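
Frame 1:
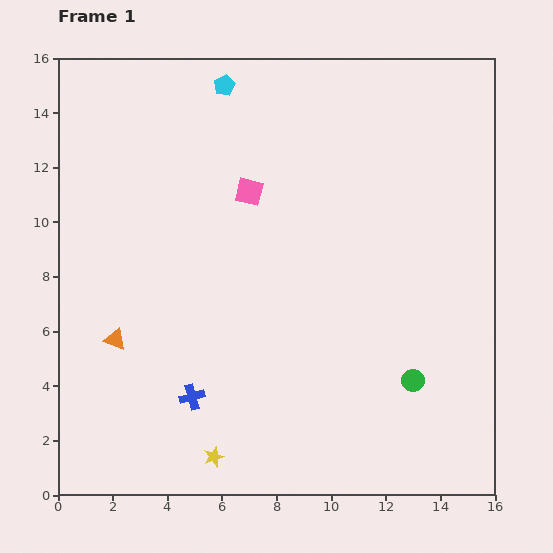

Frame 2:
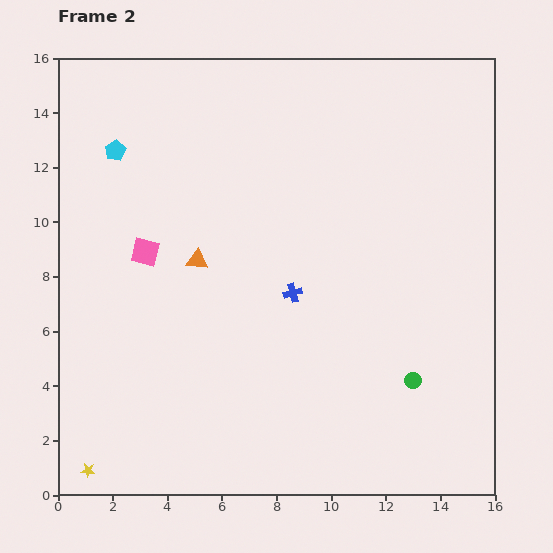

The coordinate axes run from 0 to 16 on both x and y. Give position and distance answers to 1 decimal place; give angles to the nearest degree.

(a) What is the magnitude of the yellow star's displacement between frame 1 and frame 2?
4.6

The yellow star moved from (5.7, 1.4) to (1.1, 0.9), a distance of √(4.6² + 0.5²) ≈ 4.6.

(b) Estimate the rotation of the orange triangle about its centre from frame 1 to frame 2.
17° counter-clockwise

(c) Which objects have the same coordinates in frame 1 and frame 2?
the green circle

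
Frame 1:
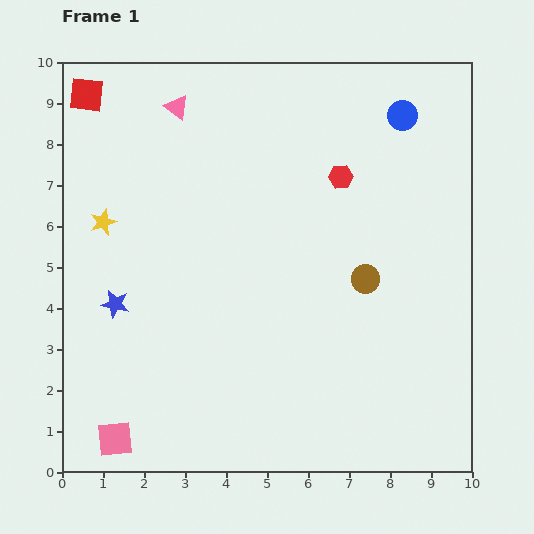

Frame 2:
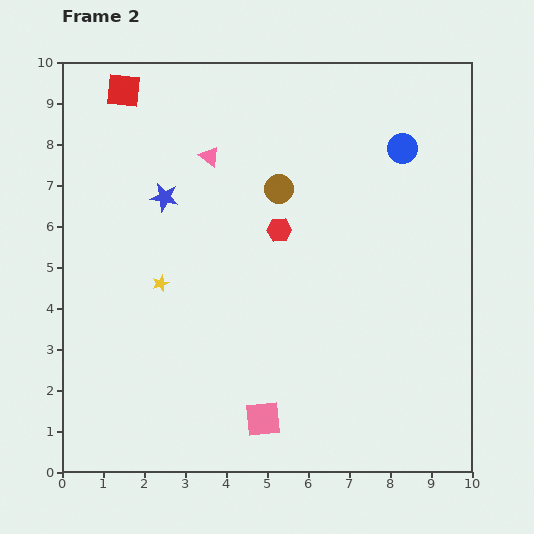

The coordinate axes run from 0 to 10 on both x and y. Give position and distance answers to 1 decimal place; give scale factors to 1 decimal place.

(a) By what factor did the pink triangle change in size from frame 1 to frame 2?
0.8×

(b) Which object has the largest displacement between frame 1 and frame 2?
the pink square

(moved 3.6; next 3.0)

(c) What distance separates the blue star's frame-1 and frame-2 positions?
2.9

The blue star moved from (1.3, 4.1) to (2.5, 6.7), a distance of √(1.2² + 2.6²) ≈ 2.9.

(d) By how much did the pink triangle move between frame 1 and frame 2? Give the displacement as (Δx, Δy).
(0.8, -1.2)

The pink triangle was at (2.8, 8.9) in frame 1 and (3.6, 7.7) in frame 2.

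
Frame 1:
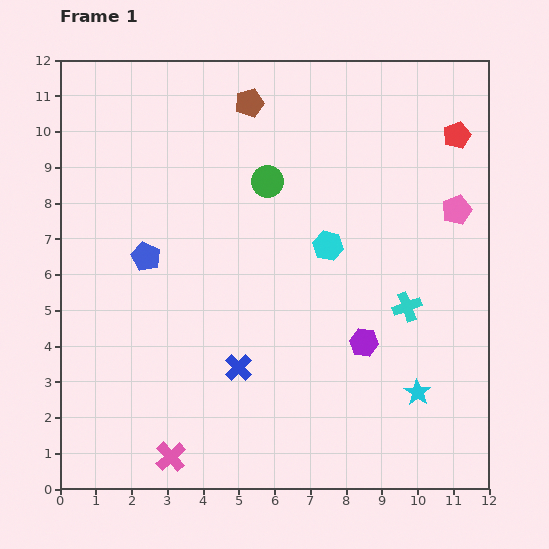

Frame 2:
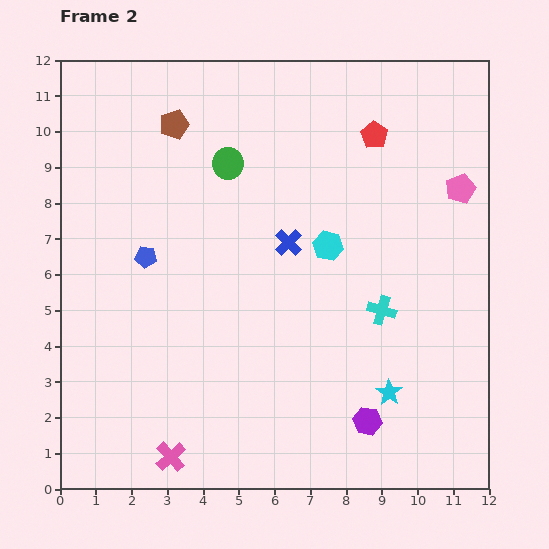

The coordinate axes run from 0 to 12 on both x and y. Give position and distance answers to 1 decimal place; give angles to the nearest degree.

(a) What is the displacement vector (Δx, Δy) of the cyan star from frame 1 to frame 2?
(-0.8, 0.0)

The cyan star was at (10.0, 2.7) in frame 1 and (9.2, 2.7) in frame 2.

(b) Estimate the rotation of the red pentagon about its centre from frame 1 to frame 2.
18° counter-clockwise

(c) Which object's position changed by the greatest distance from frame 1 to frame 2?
the blue cross

(moved 3.8; next 2.3)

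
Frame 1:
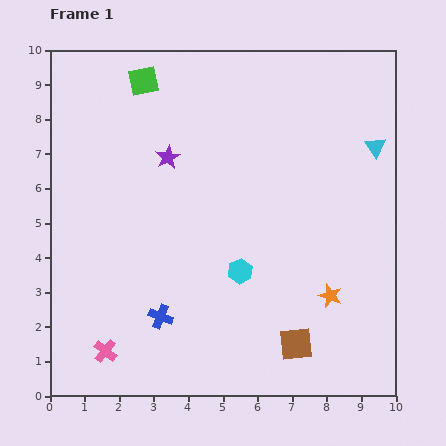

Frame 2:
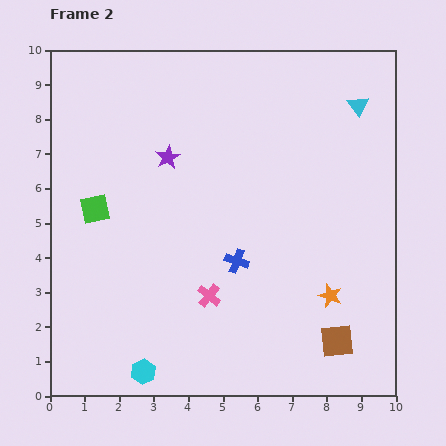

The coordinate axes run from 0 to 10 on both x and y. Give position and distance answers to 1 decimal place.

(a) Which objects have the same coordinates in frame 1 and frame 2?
the orange star, the purple star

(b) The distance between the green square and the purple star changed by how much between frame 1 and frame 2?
+0.3

Distance in frame 1: 2.3. Distance in frame 2: 2.6.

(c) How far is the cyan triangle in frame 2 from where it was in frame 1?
1.3

The cyan triangle moved from (9.4, 7.2) to (8.9, 8.4), a distance of √(0.5² + 1.2²) ≈ 1.3.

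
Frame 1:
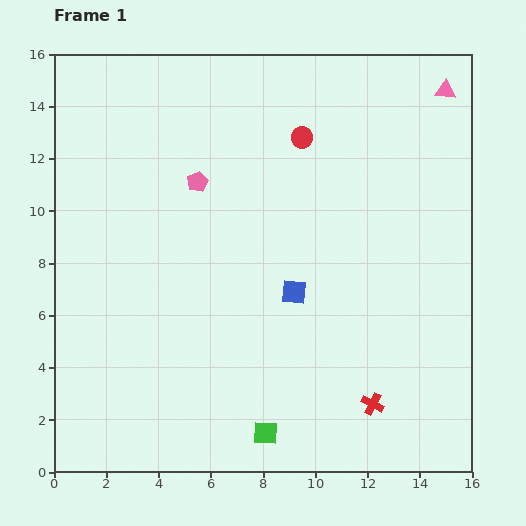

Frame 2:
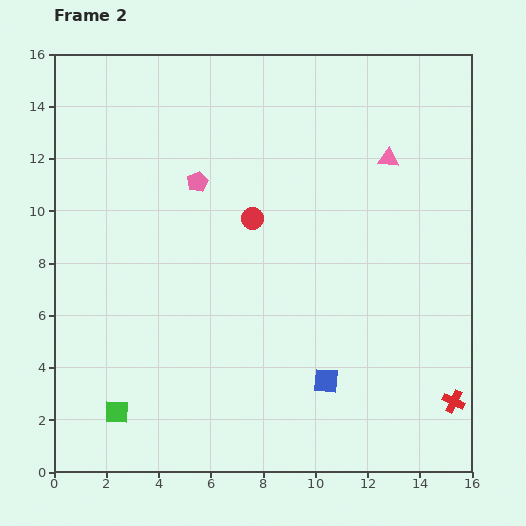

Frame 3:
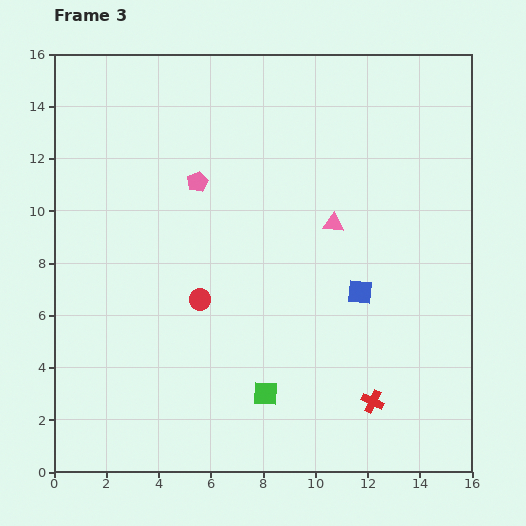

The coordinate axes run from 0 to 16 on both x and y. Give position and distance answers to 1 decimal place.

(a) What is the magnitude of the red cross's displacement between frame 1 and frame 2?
3.1

The red cross moved from (12.2, 2.6) to (15.3, 2.7), a distance of √(3.1² + 0.1²) ≈ 3.1.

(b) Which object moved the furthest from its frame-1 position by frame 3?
the red circle

(moved 7.3; next 6.7)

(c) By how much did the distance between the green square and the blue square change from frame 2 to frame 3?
-2.8

Distance in frame 2: 8.1. Distance in frame 3: 5.3.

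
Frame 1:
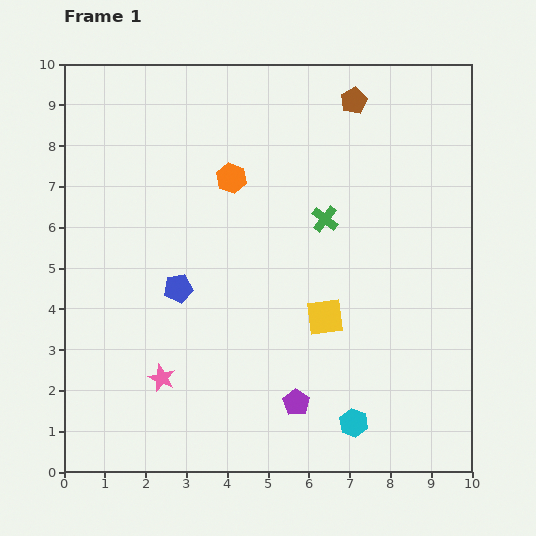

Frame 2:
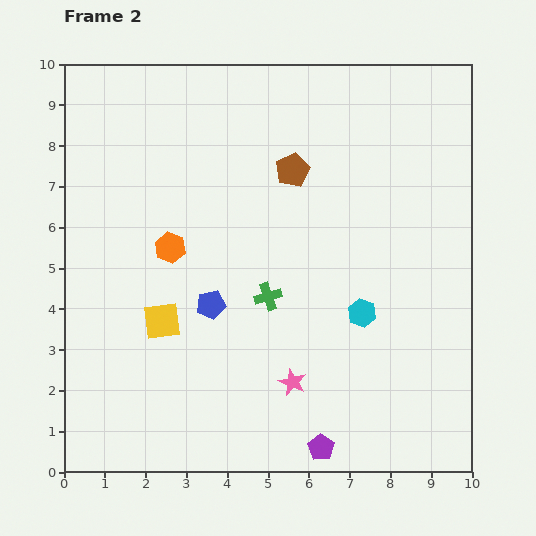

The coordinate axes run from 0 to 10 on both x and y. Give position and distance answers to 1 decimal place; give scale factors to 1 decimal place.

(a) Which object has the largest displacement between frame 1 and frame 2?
the yellow square

(moved 4.0; next 3.2)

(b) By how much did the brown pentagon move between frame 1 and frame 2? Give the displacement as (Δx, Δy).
(-1.5, -1.7)

The brown pentagon was at (7.1, 9.1) in frame 1 and (5.6, 7.4) in frame 2.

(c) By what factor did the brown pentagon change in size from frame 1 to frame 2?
1.3×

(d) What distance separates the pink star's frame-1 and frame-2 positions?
3.2

The pink star moved from (2.4, 2.3) to (5.6, 2.2), a distance of √(3.2² + 0.1²) ≈ 3.2.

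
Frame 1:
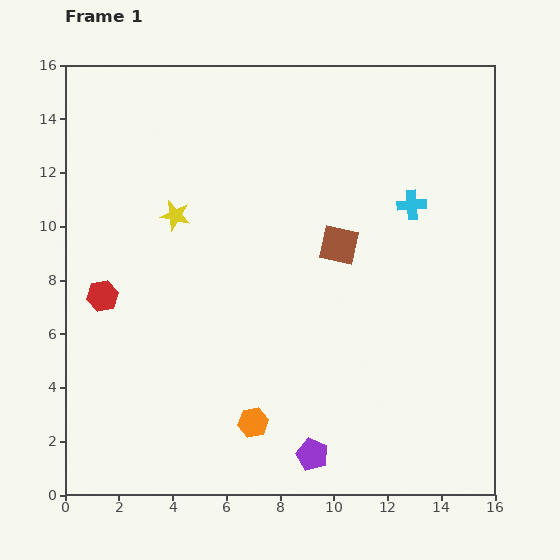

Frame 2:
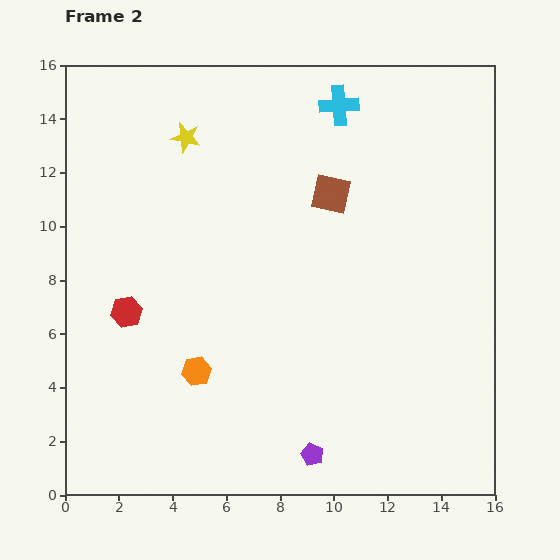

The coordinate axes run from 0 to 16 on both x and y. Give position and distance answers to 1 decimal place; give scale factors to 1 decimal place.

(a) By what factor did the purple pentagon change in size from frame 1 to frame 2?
0.7×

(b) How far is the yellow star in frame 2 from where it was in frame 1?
2.9

The yellow star moved from (4.1, 10.4) to (4.5, 13.3), a distance of √(0.4² + 2.9²) ≈ 2.9.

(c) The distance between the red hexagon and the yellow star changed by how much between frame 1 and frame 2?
+2.9

Distance in frame 1: 4.0. Distance in frame 2: 6.9.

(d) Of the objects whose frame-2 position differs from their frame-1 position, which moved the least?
the red hexagon

(moved 1.1)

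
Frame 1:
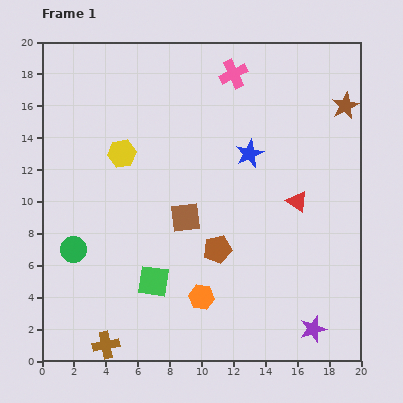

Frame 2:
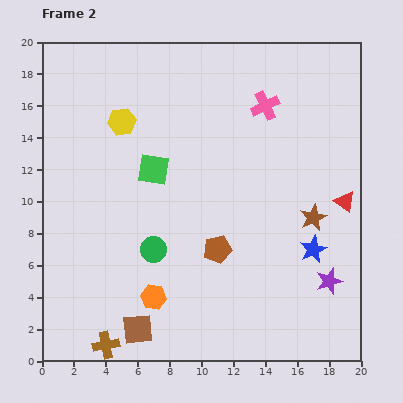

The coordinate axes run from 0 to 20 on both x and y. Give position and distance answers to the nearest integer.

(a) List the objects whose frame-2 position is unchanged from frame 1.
the brown pentagon, the brown cross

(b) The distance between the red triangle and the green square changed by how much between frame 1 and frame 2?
+2

Distance in frame 1: 10. Distance in frame 2: 12.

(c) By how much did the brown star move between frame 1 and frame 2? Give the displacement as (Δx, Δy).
(-2, -7)

The brown star was at (19, 16) in frame 1 and (17, 9) in frame 2.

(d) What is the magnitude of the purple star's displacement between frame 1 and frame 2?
3

The purple star moved from (17, 2) to (18, 5), a distance of √(1² + 3²) ≈ 3.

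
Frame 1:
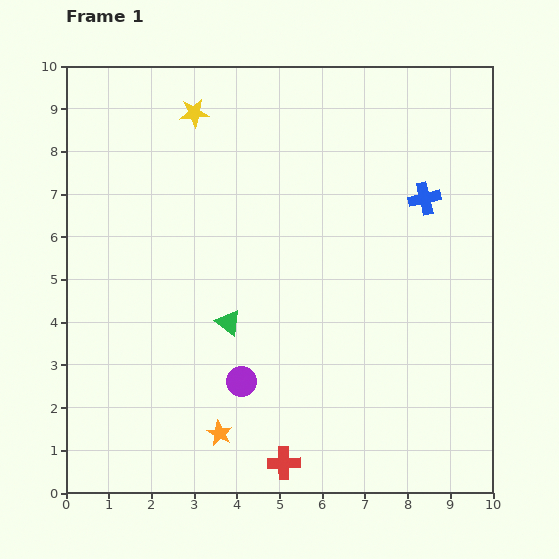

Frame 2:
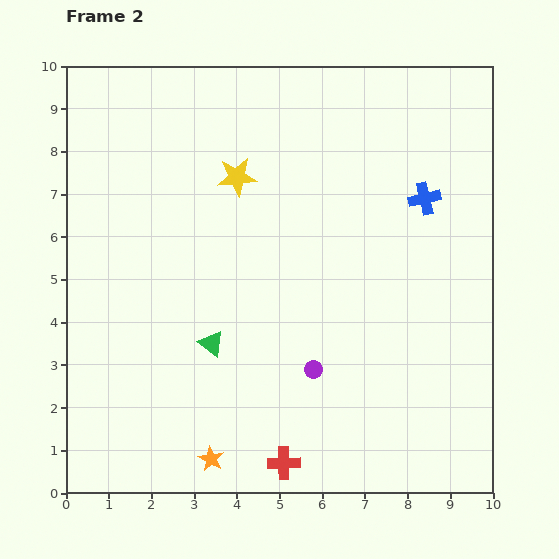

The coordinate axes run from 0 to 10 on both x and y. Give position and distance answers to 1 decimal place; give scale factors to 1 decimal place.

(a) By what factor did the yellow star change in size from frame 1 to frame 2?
1.3×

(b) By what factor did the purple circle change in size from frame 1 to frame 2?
0.6×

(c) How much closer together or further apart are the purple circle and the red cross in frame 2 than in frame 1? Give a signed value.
+0.2

Distance in frame 1: 2.1. Distance in frame 2: 2.3.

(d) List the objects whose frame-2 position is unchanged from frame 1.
the red cross, the blue cross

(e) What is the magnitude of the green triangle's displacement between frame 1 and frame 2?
0.6

The green triangle moved from (3.8, 4.0) to (3.4, 3.5), a distance of √(0.4² + 0.5²) ≈ 0.6.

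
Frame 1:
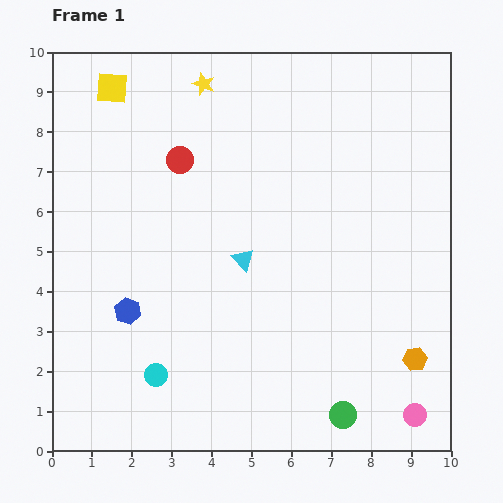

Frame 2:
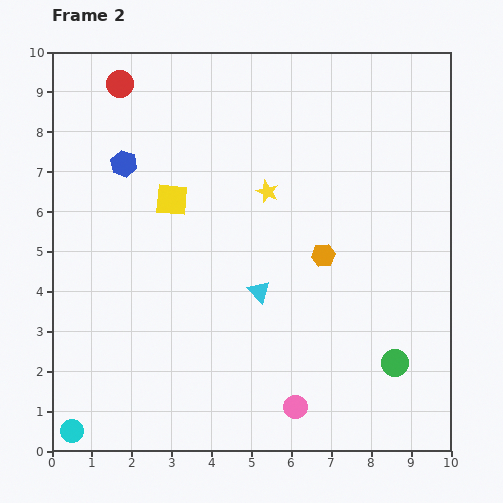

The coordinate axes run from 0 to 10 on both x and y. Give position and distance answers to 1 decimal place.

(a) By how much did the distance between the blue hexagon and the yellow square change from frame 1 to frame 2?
-4.1

Distance in frame 1: 5.6. Distance in frame 2: 1.5.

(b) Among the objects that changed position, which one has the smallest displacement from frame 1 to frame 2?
the cyan triangle

(moved 0.9)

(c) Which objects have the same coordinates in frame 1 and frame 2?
none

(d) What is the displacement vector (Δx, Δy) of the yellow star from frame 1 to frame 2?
(1.6, -2.7)

The yellow star was at (3.8, 9.2) in frame 1 and (5.4, 6.5) in frame 2.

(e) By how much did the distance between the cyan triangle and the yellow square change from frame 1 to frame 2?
-2.2

Distance in frame 1: 5.4. Distance in frame 2: 3.2.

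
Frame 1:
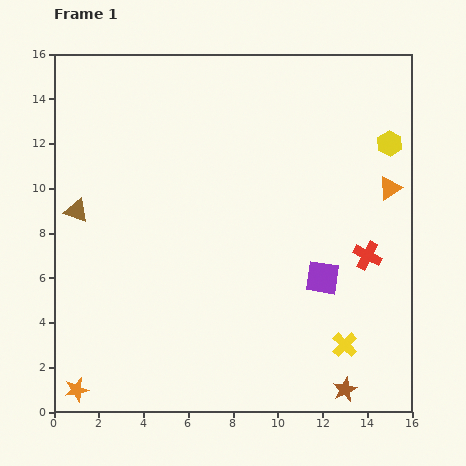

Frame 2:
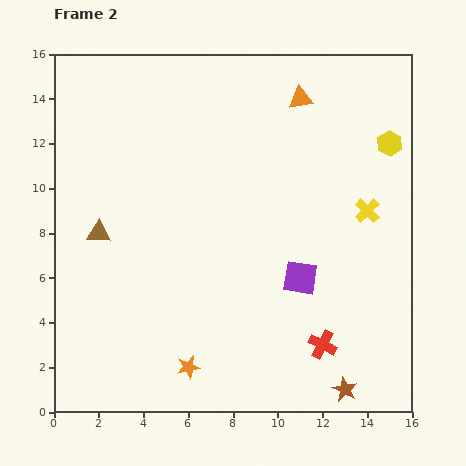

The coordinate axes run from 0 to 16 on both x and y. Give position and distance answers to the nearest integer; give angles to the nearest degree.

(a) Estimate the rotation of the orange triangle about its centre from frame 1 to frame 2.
23° clockwise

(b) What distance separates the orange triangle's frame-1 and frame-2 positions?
6

The orange triangle moved from (15, 10) to (11, 14), a distance of √(4² + 4²) ≈ 6.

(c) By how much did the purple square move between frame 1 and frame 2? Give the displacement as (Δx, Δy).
(-1, 0)

The purple square was at (12, 6) in frame 1 and (11, 6) in frame 2.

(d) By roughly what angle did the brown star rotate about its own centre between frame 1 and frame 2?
18° counter-clockwise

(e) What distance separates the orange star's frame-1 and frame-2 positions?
5

The orange star moved from (1, 1) to (6, 2), a distance of √(5² + 1²) ≈ 5.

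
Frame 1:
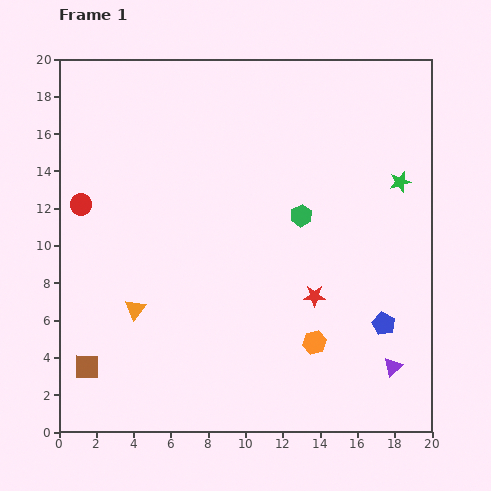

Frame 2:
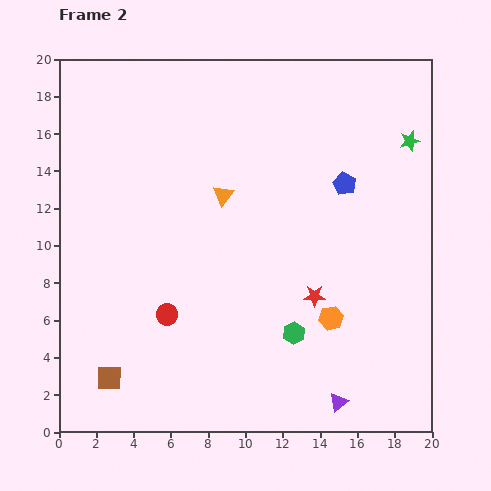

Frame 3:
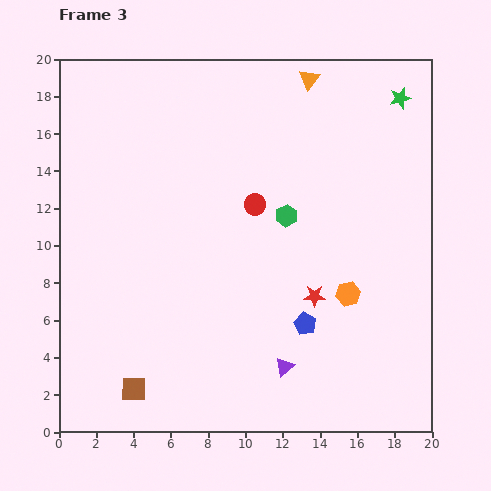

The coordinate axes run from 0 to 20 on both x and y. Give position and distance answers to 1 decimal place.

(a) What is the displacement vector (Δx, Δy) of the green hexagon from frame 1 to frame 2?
(-0.4, -6.3)

The green hexagon was at (13.0, 11.6) in frame 1 and (12.6, 5.3) in frame 2.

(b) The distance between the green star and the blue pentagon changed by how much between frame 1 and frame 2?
-3.5

Distance in frame 1: 7.7. Distance in frame 2: 4.2.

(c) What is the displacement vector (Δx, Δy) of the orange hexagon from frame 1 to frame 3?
(1.8, 2.6)

The orange hexagon was at (13.7, 4.8) in frame 1 and (15.5, 7.4) in frame 3.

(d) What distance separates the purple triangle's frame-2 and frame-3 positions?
3.5

The purple triangle moved from (15.0, 1.6) to (12.1, 3.5), a distance of √(2.9² + 1.9²) ≈ 3.5.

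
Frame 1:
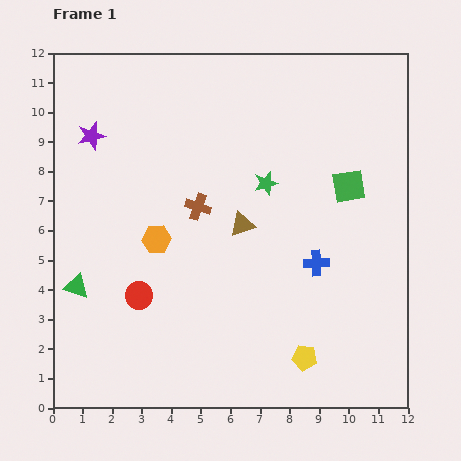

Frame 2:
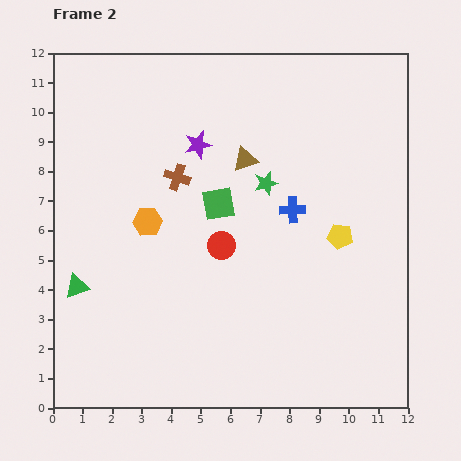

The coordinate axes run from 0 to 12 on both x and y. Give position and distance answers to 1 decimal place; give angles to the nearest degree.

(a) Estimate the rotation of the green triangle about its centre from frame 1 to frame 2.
36° counter-clockwise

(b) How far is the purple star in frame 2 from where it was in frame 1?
3.6

The purple star moved from (1.3, 9.2) to (4.9, 8.9), a distance of √(3.6² + 0.3²) ≈ 3.6.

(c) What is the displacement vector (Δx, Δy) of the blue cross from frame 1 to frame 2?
(-0.8, 1.8)

The blue cross was at (8.9, 4.9) in frame 1 and (8.1, 6.7) in frame 2.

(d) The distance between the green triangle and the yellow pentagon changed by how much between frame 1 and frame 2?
+1.0

Distance in frame 1: 8.1. Distance in frame 2: 9.1.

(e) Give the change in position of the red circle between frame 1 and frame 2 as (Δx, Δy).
(2.8, 1.7)

The red circle was at (2.9, 3.8) in frame 1 and (5.7, 5.5) in frame 2.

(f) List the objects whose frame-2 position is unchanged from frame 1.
the green triangle, the green star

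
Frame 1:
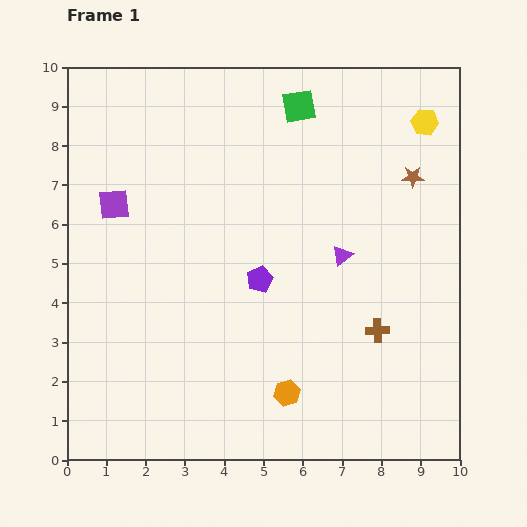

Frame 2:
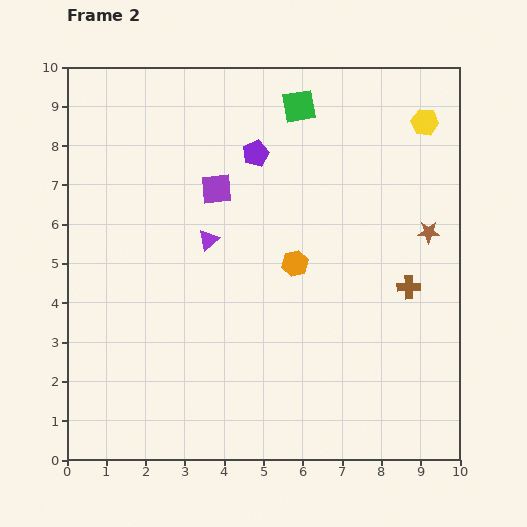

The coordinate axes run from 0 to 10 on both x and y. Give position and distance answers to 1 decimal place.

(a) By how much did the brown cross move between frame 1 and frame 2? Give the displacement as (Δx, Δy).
(0.8, 1.1)

The brown cross was at (7.9, 3.3) in frame 1 and (8.7, 4.4) in frame 2.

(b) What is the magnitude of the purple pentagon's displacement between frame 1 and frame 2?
3.2

The purple pentagon moved from (4.9, 4.6) to (4.8, 7.8), a distance of √(0.1² + 3.2²) ≈ 3.2.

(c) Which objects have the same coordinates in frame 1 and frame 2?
the green square, the yellow hexagon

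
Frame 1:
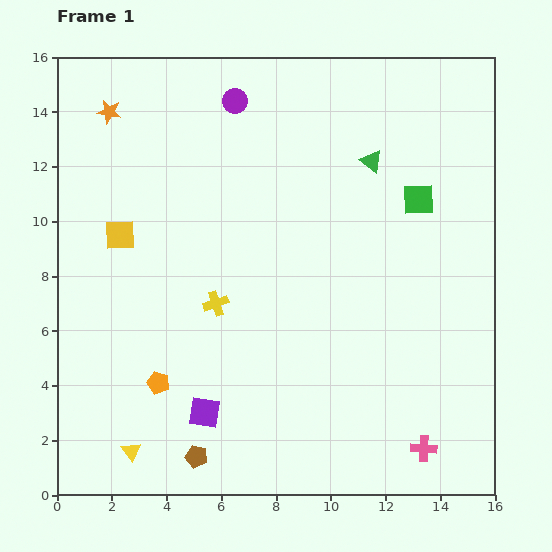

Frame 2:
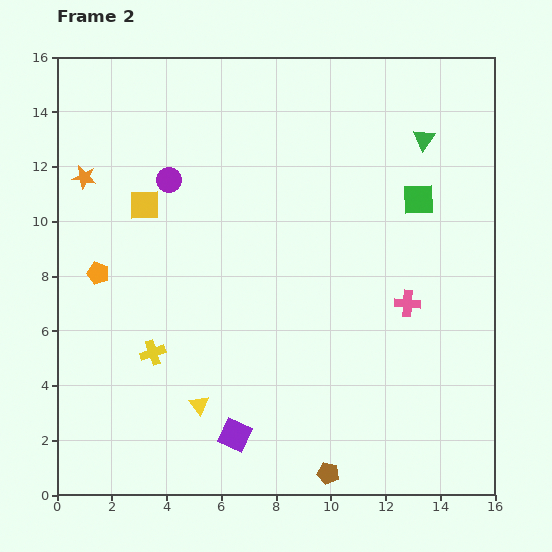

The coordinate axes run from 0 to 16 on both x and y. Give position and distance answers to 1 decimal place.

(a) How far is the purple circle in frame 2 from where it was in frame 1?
3.8

The purple circle moved from (6.5, 14.4) to (4.1, 11.5), a distance of √(2.4² + 2.9²) ≈ 3.8.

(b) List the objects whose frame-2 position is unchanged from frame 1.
the green square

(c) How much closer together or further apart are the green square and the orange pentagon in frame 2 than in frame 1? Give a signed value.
+0.4

Distance in frame 1: 11.6. Distance in frame 2: 12.0.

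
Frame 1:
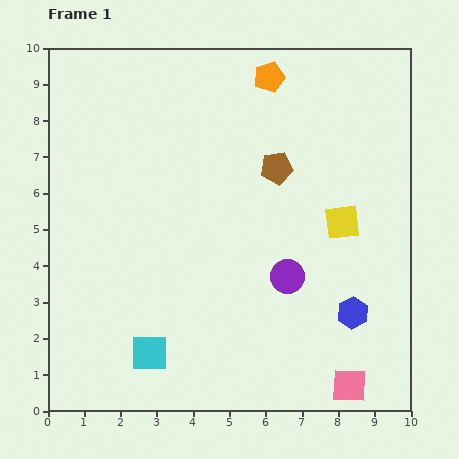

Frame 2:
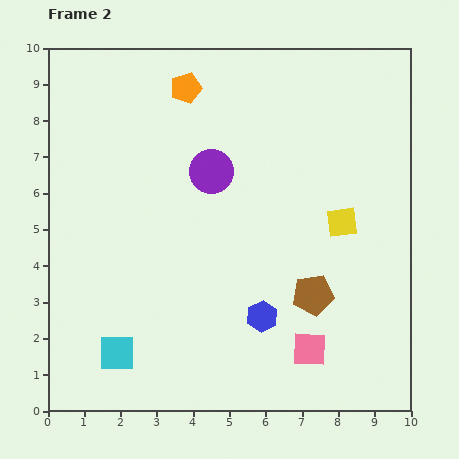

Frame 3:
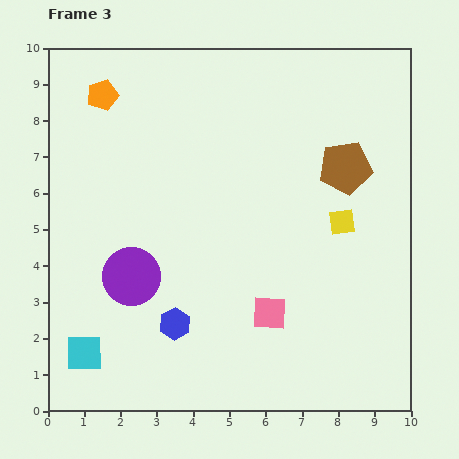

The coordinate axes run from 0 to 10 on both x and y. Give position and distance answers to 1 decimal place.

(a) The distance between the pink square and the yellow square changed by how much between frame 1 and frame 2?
-0.9

Distance in frame 1: 4.5. Distance in frame 2: 3.6.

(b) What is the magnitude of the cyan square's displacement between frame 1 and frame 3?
1.8

The cyan square moved from (2.8, 1.6) to (1.0, 1.6), a distance of √(1.8² + 0.0²) ≈ 1.8.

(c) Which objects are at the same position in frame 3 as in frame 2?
the yellow square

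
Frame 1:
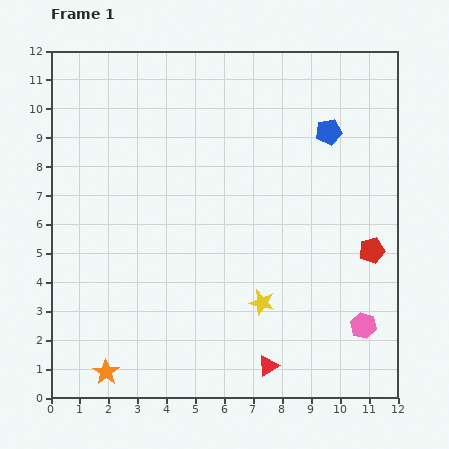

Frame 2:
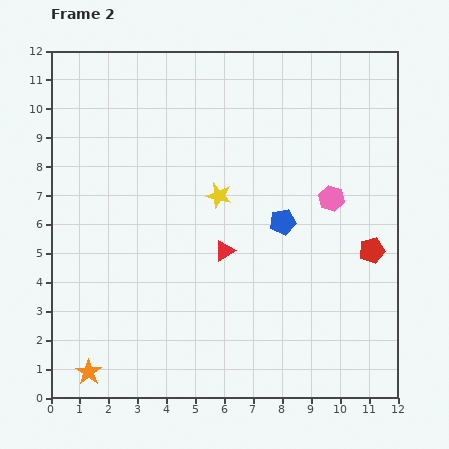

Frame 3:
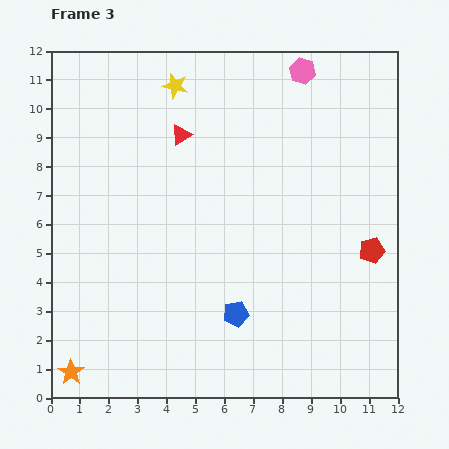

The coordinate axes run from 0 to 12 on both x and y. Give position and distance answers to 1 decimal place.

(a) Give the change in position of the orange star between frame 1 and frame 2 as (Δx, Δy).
(-0.6, 0.0)

The orange star was at (1.9, 0.9) in frame 1 and (1.3, 0.9) in frame 2.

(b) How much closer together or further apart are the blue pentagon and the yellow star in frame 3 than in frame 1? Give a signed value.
+1.9

Distance in frame 1: 6.3. Distance in frame 3: 8.2.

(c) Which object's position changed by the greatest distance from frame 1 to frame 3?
the pink hexagon

(moved 9.0; next 8.5)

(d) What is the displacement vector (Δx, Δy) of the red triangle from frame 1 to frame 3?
(-3.0, 8.0)

The red triangle was at (7.5, 1.1) in frame 1 and (4.5, 9.1) in frame 3.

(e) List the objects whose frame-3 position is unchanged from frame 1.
the red pentagon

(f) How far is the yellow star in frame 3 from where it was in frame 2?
4.1

The yellow star moved from (5.8, 7.0) to (4.3, 10.8), a distance of √(1.5² + 3.8²) ≈ 4.1.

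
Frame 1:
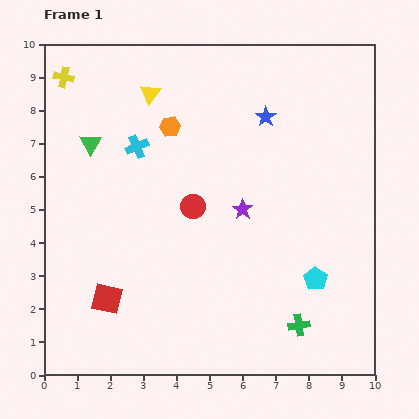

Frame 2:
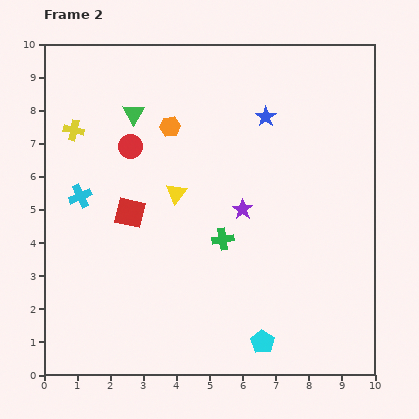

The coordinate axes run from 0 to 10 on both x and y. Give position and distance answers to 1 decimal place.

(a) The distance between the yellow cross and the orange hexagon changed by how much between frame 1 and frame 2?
-0.6

Distance in frame 1: 3.5. Distance in frame 2: 2.9.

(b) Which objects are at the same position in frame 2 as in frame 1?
the purple star, the orange hexagon, the blue star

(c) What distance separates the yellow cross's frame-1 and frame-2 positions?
1.6

The yellow cross moved from (0.6, 9.0) to (0.9, 7.4), a distance of √(0.3² + 1.6²) ≈ 1.6.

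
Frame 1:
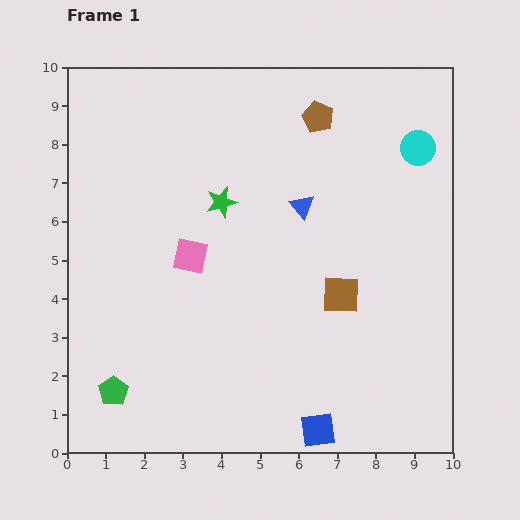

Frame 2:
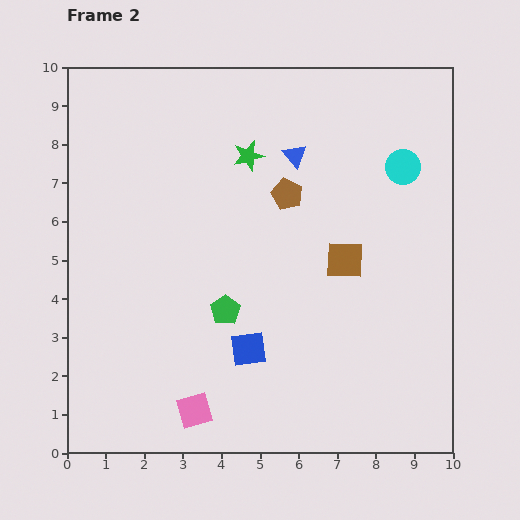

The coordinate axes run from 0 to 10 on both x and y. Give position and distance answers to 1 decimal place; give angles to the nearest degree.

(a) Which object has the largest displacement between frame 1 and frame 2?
the pink square

(moved 4.0; next 3.6)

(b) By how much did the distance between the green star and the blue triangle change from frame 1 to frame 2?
-0.9

Distance in frame 1: 2.1. Distance in frame 2: 1.2.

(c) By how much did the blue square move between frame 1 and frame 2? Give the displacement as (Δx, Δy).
(-1.8, 2.1)

The blue square was at (6.5, 0.6) in frame 1 and (4.7, 2.7) in frame 2.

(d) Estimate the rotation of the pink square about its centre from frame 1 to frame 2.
27° counter-clockwise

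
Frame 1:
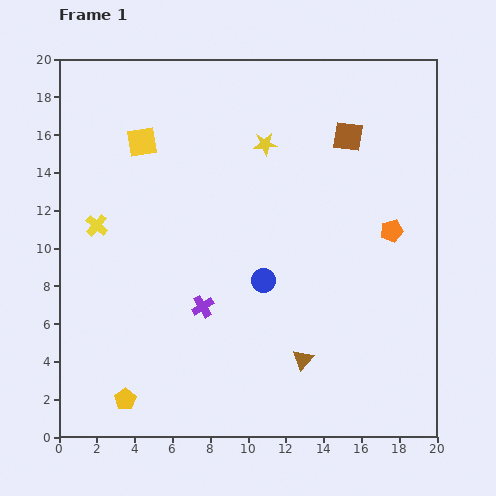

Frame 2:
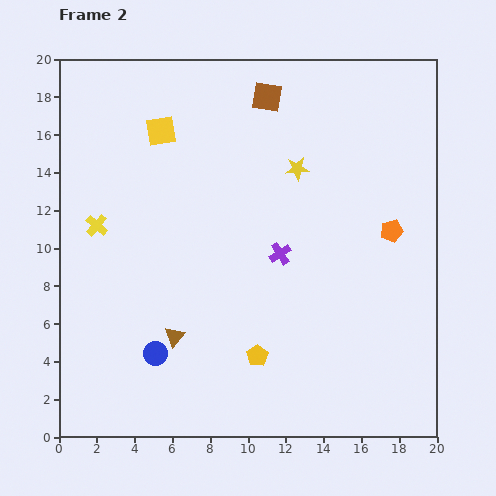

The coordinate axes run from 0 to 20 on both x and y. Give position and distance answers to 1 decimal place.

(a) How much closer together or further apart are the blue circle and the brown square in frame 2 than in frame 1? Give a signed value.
+6.0

Distance in frame 1: 8.8. Distance in frame 2: 14.8.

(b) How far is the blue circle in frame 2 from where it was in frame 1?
6.9

The blue circle moved from (10.8, 8.3) to (5.1, 4.4), a distance of √(5.7² + 3.9²) ≈ 6.9.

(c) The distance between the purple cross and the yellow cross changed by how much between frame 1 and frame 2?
+2.7

Distance in frame 1: 7.1. Distance in frame 2: 9.8.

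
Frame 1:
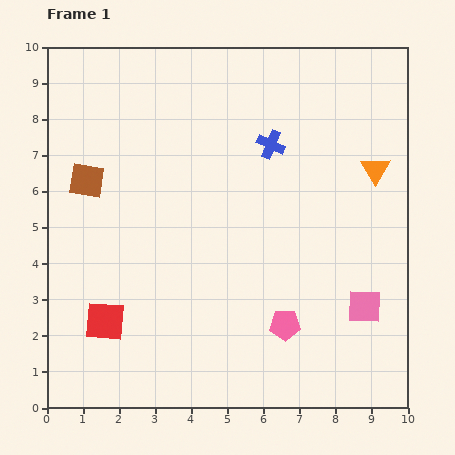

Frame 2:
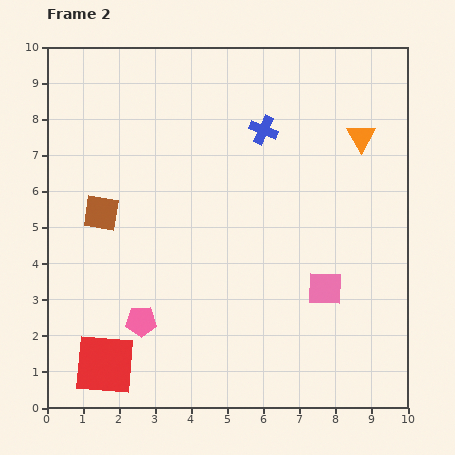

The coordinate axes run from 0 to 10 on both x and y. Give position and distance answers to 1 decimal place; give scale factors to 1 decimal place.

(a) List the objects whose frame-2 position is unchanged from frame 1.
none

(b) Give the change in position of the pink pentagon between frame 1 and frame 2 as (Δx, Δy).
(-4.0, 0.1)

The pink pentagon was at (6.6, 2.3) in frame 1 and (2.6, 2.4) in frame 2.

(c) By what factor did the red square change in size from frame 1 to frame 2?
1.5×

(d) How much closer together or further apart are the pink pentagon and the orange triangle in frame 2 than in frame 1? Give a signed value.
+3.0

Distance in frame 1: 5.0. Distance in frame 2: 8.0.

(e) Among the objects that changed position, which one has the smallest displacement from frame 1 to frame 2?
the blue cross

(moved 0.4)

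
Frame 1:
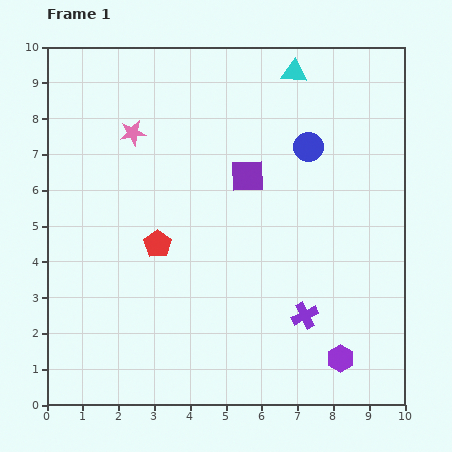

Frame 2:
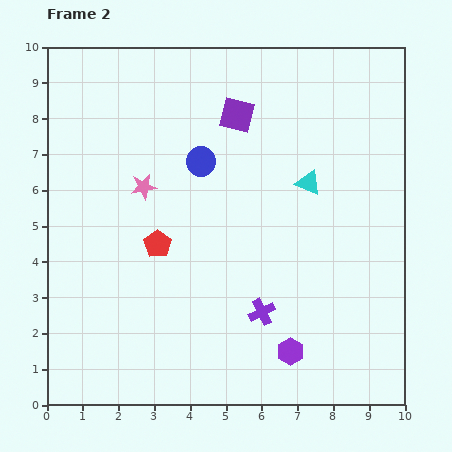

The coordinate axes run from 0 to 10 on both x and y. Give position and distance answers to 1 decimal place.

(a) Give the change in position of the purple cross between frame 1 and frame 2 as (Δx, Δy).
(-1.2, 0.1)

The purple cross was at (7.2, 2.5) in frame 1 and (6.0, 2.6) in frame 2.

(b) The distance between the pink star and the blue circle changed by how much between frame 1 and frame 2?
-3.2

Distance in frame 1: 4.9. Distance in frame 2: 1.7.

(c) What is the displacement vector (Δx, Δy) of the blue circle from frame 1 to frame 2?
(-3.0, -0.4)

The blue circle was at (7.3, 7.2) in frame 1 and (4.3, 6.8) in frame 2.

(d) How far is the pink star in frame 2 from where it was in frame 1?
1.5

The pink star moved from (2.4, 7.6) to (2.7, 6.1), a distance of √(0.3² + 1.5²) ≈ 1.5.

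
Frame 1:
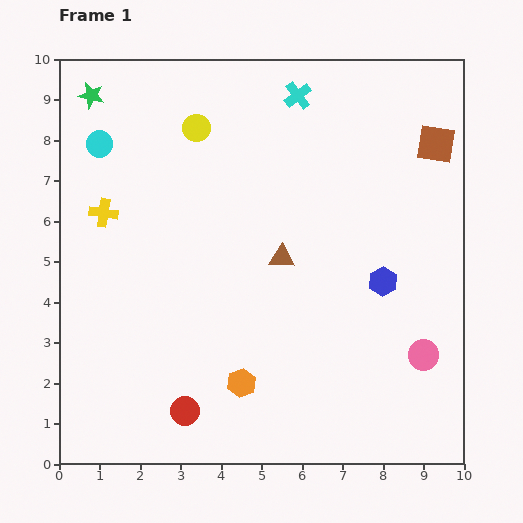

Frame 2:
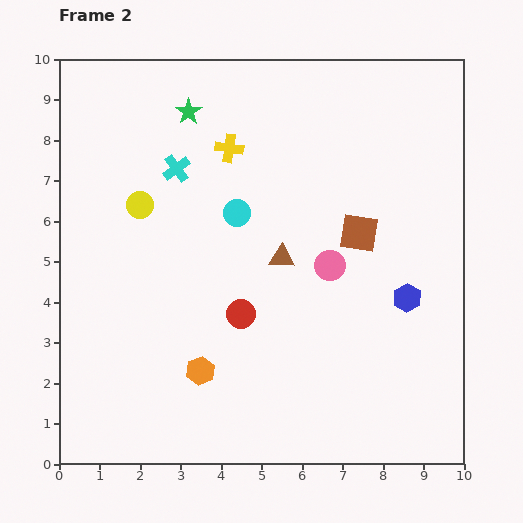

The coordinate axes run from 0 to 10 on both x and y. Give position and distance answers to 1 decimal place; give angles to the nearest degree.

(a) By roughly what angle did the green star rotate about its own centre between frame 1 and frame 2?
24° clockwise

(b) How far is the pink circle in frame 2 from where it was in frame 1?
3.2

The pink circle moved from (9.0, 2.7) to (6.7, 4.9), a distance of √(2.3² + 2.2²) ≈ 3.2.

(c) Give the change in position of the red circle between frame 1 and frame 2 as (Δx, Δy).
(1.4, 2.4)

The red circle was at (3.1, 1.3) in frame 1 and (4.5, 3.7) in frame 2.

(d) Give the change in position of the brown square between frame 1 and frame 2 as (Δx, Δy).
(-1.9, -2.2)

The brown square was at (9.3, 7.9) in frame 1 and (7.4, 5.7) in frame 2.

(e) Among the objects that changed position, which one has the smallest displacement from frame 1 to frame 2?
the blue hexagon

(moved 0.7)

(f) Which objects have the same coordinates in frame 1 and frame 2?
the brown triangle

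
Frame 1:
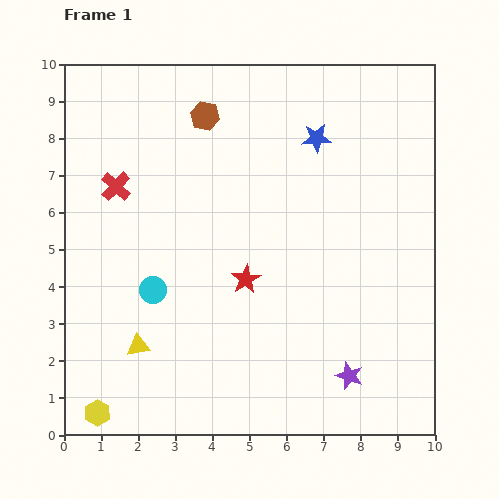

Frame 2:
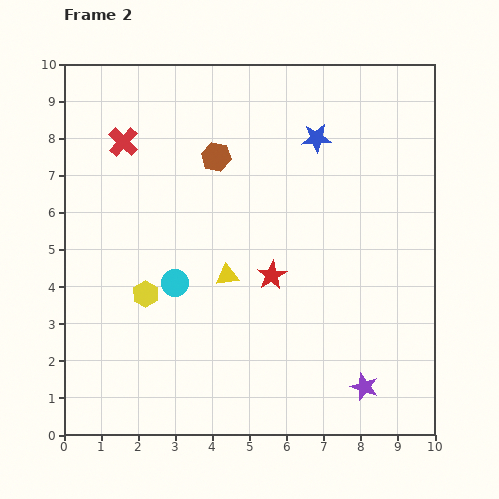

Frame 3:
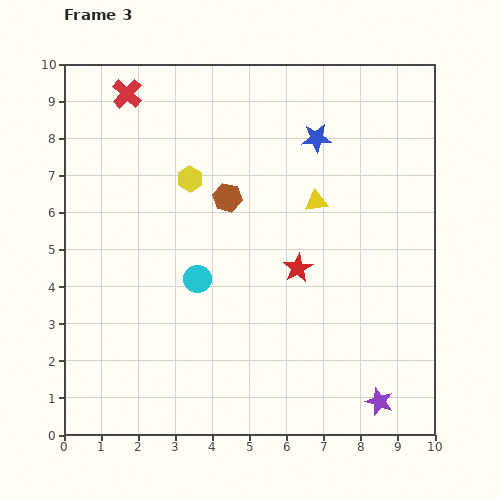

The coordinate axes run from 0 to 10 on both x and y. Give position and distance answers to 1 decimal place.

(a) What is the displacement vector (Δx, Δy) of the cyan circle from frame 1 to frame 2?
(0.6, 0.2)

The cyan circle was at (2.4, 3.9) in frame 1 and (3.0, 4.1) in frame 2.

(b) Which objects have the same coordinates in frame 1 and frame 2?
the blue star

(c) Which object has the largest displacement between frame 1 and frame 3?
the yellow hexagon

(moved 6.8; next 6.2)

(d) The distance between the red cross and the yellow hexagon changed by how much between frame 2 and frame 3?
-1.2

Distance in frame 2: 4.1. Distance in frame 3: 2.9.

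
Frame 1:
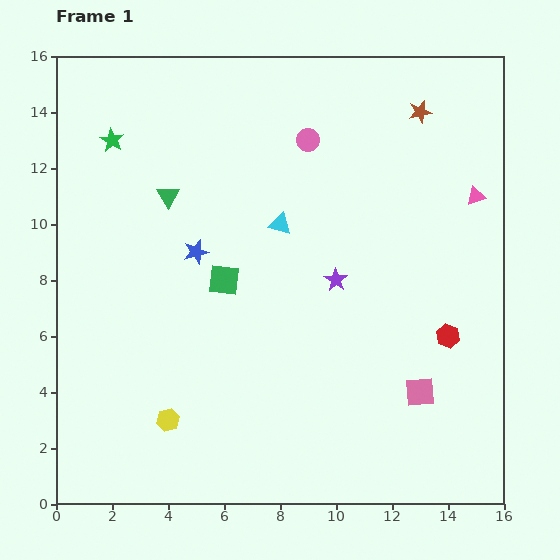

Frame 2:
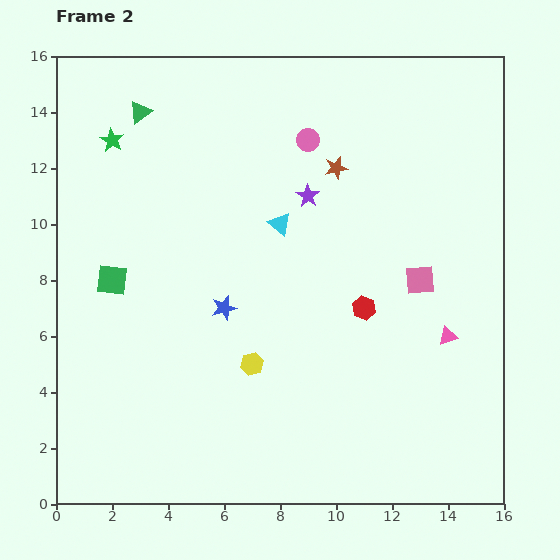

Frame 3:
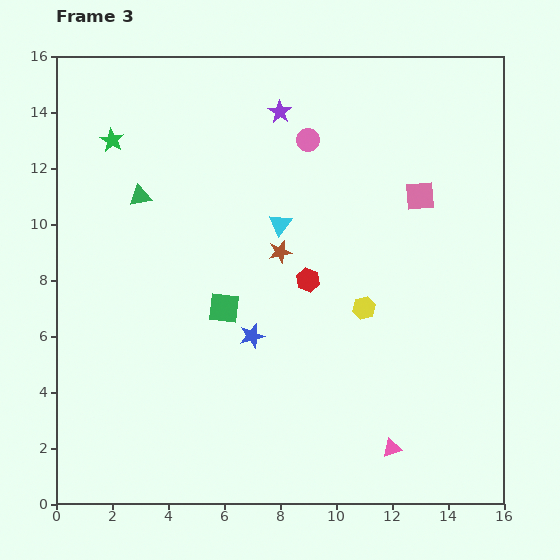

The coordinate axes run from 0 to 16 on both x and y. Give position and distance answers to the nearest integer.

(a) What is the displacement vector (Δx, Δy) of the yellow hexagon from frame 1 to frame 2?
(3, 2)

The yellow hexagon was at (4, 3) in frame 1 and (7, 5) in frame 2.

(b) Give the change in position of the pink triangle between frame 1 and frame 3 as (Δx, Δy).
(-3, -9)

The pink triangle was at (15, 11) in frame 1 and (12, 2) in frame 3.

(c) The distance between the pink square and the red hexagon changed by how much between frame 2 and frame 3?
+3

Distance in frame 2: 2. Distance in frame 3: 5.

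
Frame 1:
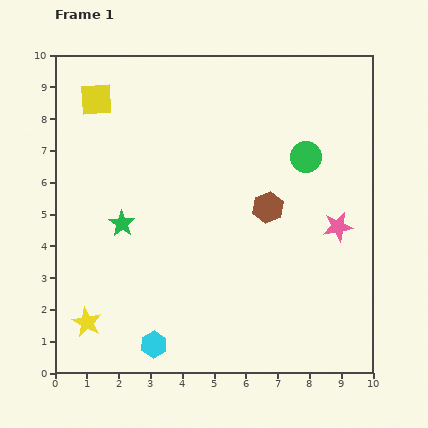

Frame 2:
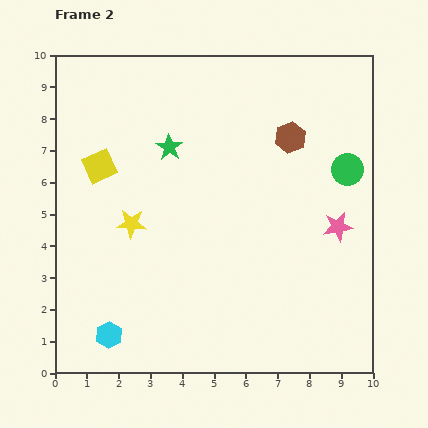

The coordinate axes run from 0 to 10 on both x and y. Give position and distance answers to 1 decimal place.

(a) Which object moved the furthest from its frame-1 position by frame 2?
the yellow star

(moved 3.4; next 2.8)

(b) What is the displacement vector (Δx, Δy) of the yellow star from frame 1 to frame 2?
(1.4, 3.1)

The yellow star was at (1.0, 1.6) in frame 1 and (2.4, 4.7) in frame 2.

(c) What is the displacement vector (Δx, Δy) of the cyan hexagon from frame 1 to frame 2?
(-1.4, 0.3)

The cyan hexagon was at (3.1, 0.9) in frame 1 and (1.7, 1.2) in frame 2.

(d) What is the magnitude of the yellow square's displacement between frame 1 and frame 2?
2.1

The yellow square moved from (1.3, 8.6) to (1.4, 6.5), a distance of √(0.1² + 2.1²) ≈ 2.1.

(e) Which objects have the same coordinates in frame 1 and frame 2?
the pink star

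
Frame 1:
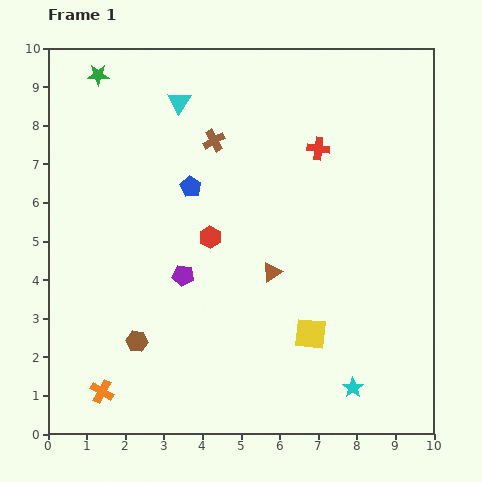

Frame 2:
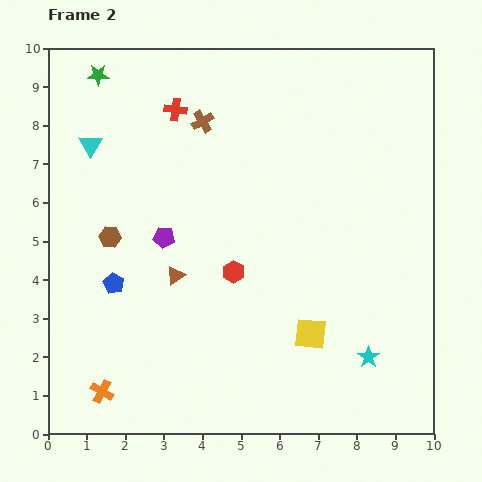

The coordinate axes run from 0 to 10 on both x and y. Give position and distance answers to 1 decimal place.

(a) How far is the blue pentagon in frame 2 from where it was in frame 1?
3.2

The blue pentagon moved from (3.7, 6.4) to (1.7, 3.9), a distance of √(2.0² + 2.5²) ≈ 3.2.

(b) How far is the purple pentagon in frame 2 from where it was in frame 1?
1.1

The purple pentagon moved from (3.5, 4.1) to (3.0, 5.1), a distance of √(0.5² + 1.0²) ≈ 1.1.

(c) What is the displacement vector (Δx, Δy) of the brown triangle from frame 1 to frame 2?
(-2.5, -0.1)

The brown triangle was at (5.8, 4.2) in frame 1 and (3.3, 4.1) in frame 2.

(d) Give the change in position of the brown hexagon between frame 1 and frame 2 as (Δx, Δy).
(-0.7, 2.7)

The brown hexagon was at (2.3, 2.4) in frame 1 and (1.6, 5.1) in frame 2.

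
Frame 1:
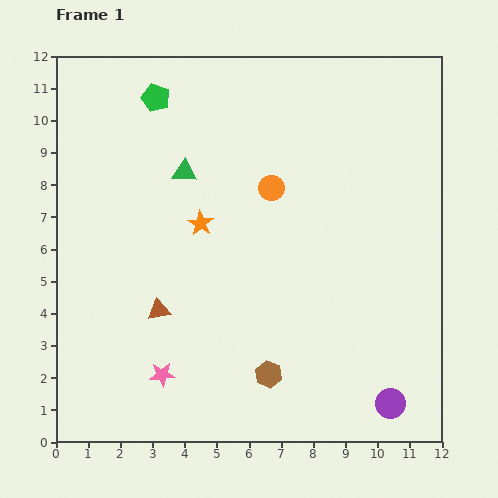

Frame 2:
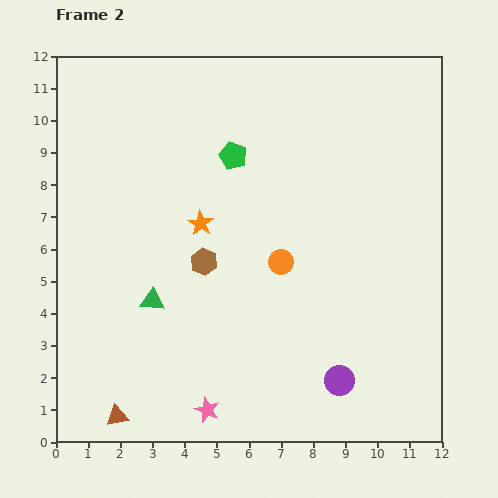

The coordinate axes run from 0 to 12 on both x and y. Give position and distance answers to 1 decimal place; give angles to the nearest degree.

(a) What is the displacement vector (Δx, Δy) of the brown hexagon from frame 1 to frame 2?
(-2.0, 3.5)

The brown hexagon was at (6.6, 2.1) in frame 1 and (4.6, 5.6) in frame 2.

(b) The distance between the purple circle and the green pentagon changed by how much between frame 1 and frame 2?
-4.3

Distance in frame 1: 12.0. Distance in frame 2: 7.7.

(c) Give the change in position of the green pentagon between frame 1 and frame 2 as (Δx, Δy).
(2.4, -1.8)

The green pentagon was at (3.1, 10.7) in frame 1 and (5.5, 8.9) in frame 2.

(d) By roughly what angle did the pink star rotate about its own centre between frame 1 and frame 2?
27° clockwise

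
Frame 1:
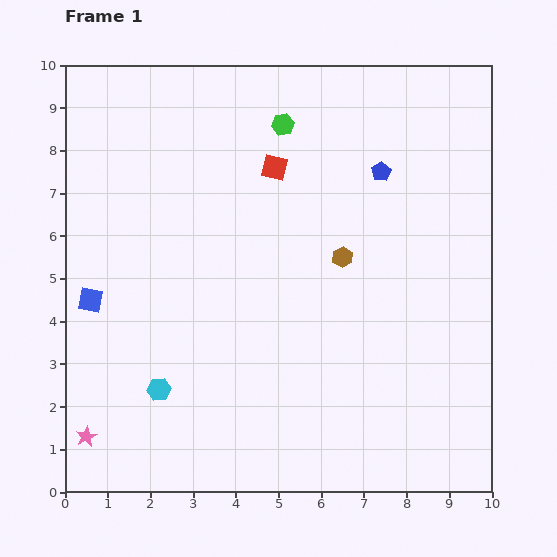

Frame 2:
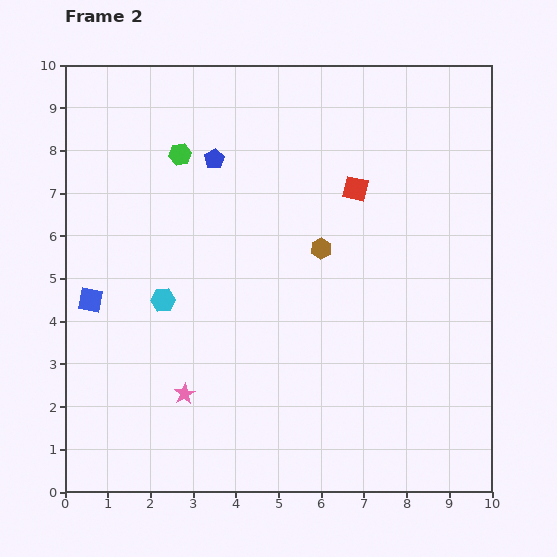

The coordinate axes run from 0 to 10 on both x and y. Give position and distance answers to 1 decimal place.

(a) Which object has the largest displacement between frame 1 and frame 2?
the blue pentagon

(moved 3.9; next 2.5)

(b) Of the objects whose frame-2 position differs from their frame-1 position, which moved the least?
the brown hexagon

(moved 0.5)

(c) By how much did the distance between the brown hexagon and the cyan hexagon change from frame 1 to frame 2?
-1.4

Distance in frame 1: 5.3. Distance in frame 2: 3.9.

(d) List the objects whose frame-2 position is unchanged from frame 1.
the blue square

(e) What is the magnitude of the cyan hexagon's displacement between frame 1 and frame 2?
2.1

The cyan hexagon moved from (2.2, 2.4) to (2.3, 4.5), a distance of √(0.1² + 2.1²) ≈ 2.1.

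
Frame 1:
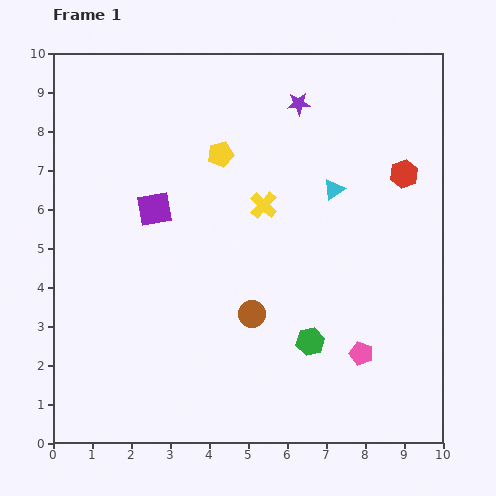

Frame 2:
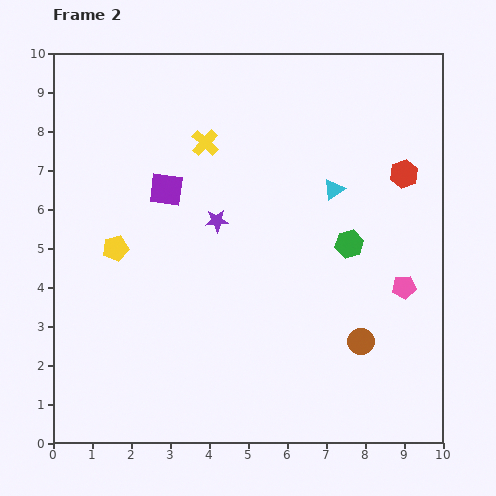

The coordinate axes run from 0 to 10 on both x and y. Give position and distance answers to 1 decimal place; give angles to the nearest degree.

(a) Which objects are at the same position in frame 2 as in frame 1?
the cyan triangle, the red hexagon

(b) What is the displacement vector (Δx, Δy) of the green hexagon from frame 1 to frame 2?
(1.0, 2.5)

The green hexagon was at (6.6, 2.6) in frame 1 and (7.6, 5.1) in frame 2.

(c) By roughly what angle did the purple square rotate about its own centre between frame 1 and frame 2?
17° clockwise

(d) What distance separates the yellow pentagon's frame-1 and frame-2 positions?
3.6

The yellow pentagon moved from (4.3, 7.4) to (1.6, 5.0), a distance of √(2.7² + 2.4²) ≈ 3.6.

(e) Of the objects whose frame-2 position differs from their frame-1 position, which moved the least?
the purple square

(moved 0.6)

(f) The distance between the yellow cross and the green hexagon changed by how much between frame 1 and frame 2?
+0.8

Distance in frame 1: 3.7. Distance in frame 2: 4.5.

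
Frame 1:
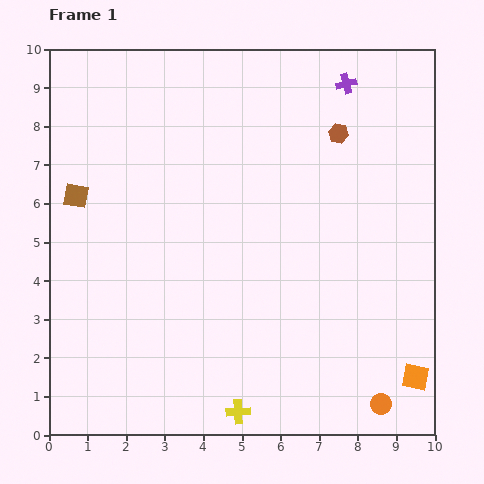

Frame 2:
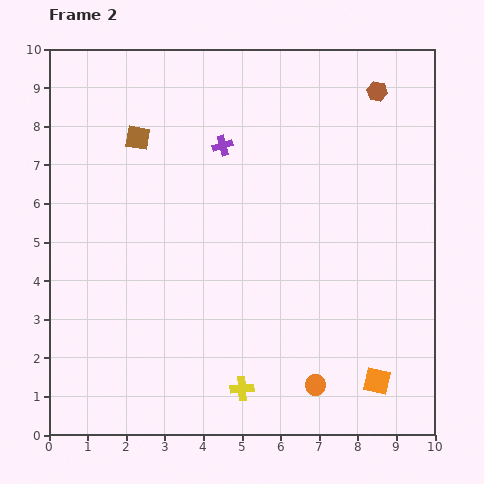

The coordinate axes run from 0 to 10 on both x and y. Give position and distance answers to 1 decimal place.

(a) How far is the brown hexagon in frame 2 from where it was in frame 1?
1.5

The brown hexagon moved from (7.5, 7.8) to (8.5, 8.9), a distance of √(1.0² + 1.1²) ≈ 1.5.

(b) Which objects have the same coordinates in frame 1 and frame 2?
none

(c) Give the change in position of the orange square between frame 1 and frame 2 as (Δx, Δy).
(-1.0, -0.1)

The orange square was at (9.5, 1.5) in frame 1 and (8.5, 1.4) in frame 2.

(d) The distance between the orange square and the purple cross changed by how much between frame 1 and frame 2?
-0.5

Distance in frame 1: 7.8. Distance in frame 2: 7.3.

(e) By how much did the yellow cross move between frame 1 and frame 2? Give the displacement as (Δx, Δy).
(0.1, 0.6)

The yellow cross was at (4.9, 0.6) in frame 1 and (5.0, 1.2) in frame 2.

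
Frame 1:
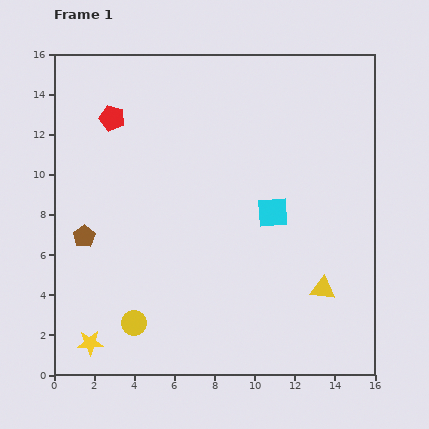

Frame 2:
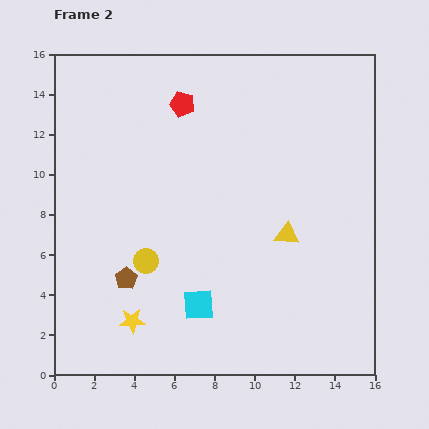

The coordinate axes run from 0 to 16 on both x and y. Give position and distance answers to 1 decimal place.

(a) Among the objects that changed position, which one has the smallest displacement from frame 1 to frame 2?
the yellow star

(moved 2.4)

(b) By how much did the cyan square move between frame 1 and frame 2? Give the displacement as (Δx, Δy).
(-3.7, -4.6)

The cyan square was at (10.9, 8.1) in frame 1 and (7.2, 3.5) in frame 2.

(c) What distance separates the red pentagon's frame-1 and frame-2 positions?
3.6

The red pentagon moved from (2.9, 12.8) to (6.4, 13.5), a distance of √(3.5² + 0.7²) ≈ 3.6.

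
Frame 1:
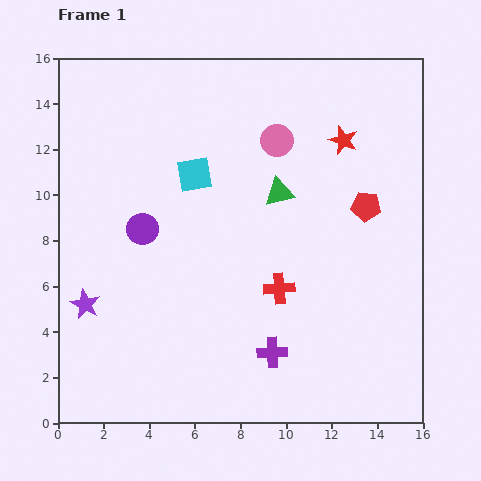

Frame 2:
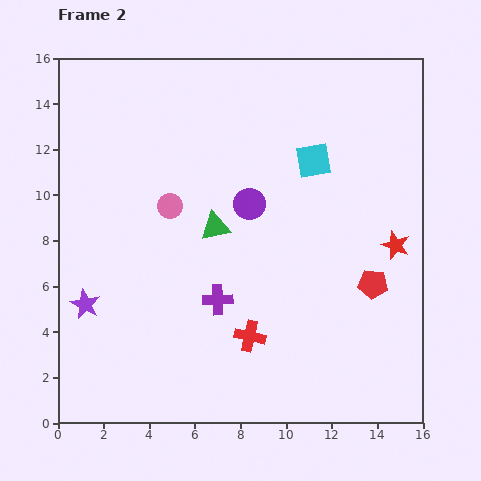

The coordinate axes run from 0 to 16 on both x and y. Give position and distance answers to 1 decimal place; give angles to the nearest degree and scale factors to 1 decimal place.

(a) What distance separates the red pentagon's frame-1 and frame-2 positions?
3.4

The red pentagon moved from (13.5, 9.5) to (13.8, 6.1), a distance of √(0.3² + 3.4²) ≈ 3.4.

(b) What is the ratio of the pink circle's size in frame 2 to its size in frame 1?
0.8×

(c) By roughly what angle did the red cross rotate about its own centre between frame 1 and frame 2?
16° clockwise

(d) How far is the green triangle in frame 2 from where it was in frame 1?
3.2

The green triangle moved from (9.7, 10.1) to (6.9, 8.6), a distance of √(2.8² + 1.5²) ≈ 3.2.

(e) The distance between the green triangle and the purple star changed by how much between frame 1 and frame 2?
-3.2

Distance in frame 1: 9.8. Distance in frame 2: 6.6.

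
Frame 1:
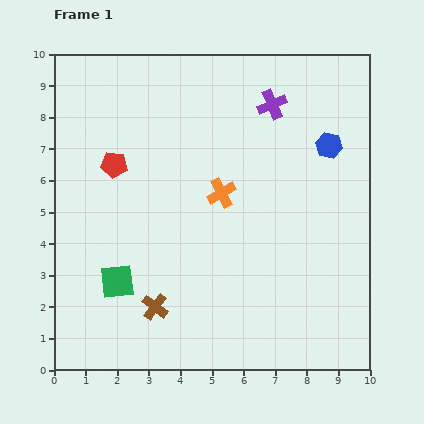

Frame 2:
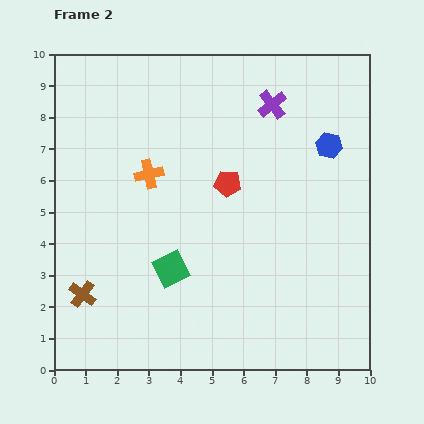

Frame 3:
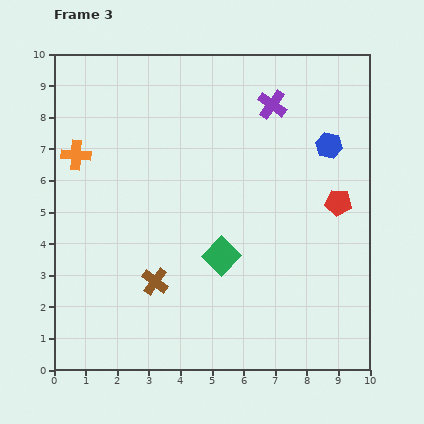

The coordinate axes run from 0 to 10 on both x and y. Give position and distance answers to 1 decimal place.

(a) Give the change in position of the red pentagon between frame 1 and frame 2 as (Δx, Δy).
(3.6, -0.6)

The red pentagon was at (1.9, 6.5) in frame 1 and (5.5, 5.9) in frame 2.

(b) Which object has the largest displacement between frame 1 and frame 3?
the red pentagon

(moved 7.2; next 4.8)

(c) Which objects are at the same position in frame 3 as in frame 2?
the purple cross, the blue hexagon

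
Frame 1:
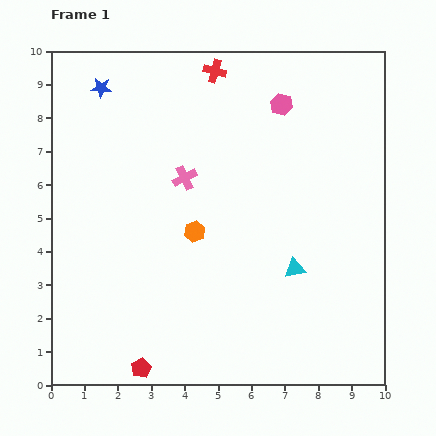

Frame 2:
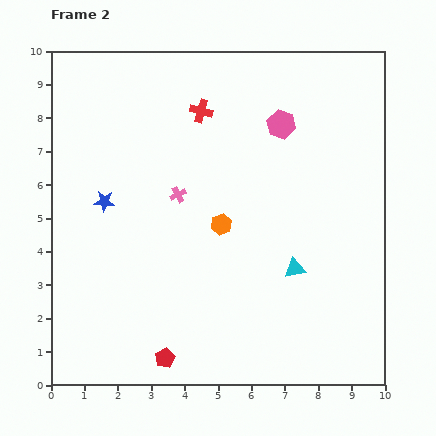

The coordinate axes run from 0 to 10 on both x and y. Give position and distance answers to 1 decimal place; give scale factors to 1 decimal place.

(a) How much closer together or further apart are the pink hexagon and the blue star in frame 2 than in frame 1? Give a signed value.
+0.4

Distance in frame 1: 5.4. Distance in frame 2: 5.8.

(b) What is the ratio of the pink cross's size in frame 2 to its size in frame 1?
0.7×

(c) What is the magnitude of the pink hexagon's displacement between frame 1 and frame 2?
0.6

The pink hexagon moved from (6.9, 8.4) to (6.9, 7.8), a distance of √(0.0² + 0.6²) ≈ 0.6.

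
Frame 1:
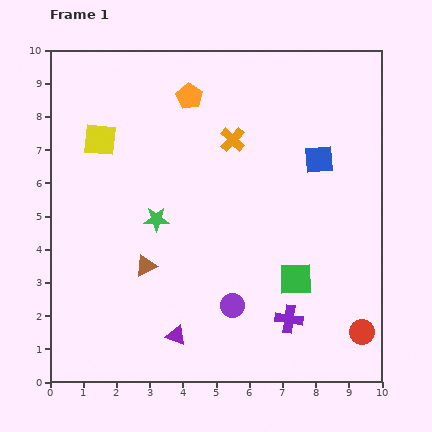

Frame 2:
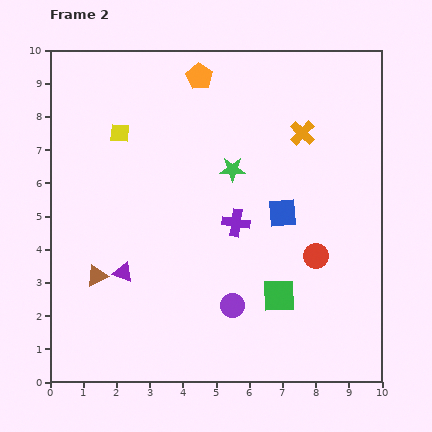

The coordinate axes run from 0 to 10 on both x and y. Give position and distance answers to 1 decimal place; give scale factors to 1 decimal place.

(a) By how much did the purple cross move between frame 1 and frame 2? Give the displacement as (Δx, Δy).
(-1.6, 2.9)

The purple cross was at (7.2, 1.9) in frame 1 and (5.6, 4.8) in frame 2.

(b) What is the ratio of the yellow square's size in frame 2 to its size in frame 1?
0.6×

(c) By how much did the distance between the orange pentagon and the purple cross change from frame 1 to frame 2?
-2.8

Distance in frame 1: 7.3. Distance in frame 2: 4.5.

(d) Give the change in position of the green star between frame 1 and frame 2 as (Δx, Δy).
(2.3, 1.5)

The green star was at (3.2, 4.9) in frame 1 and (5.5, 6.4) in frame 2.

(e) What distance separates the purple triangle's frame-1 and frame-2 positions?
2.5

The purple triangle moved from (3.8, 1.4) to (2.2, 3.3), a distance of √(1.6² + 1.9²) ≈ 2.5.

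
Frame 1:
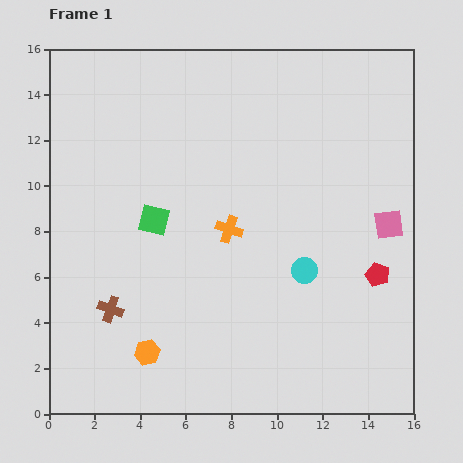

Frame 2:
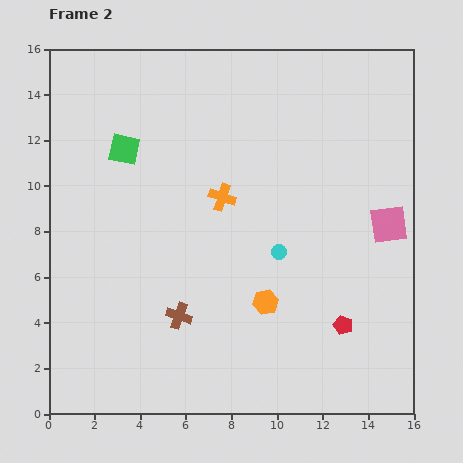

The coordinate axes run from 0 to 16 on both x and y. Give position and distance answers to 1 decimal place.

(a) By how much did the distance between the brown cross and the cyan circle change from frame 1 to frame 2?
-3.5

Distance in frame 1: 8.7. Distance in frame 2: 5.2.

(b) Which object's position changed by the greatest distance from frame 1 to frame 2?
the orange hexagon

(moved 5.6; next 3.4)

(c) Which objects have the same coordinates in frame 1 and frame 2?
the pink square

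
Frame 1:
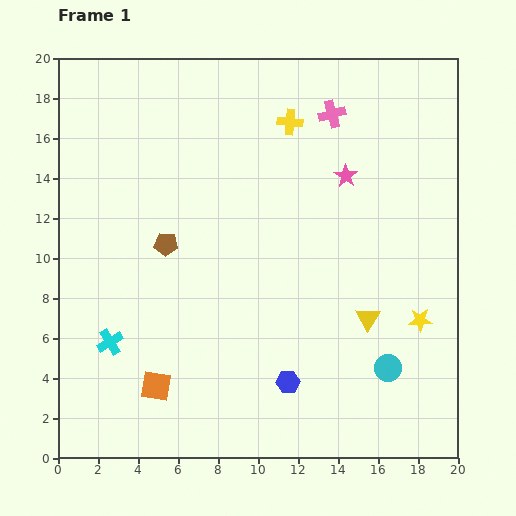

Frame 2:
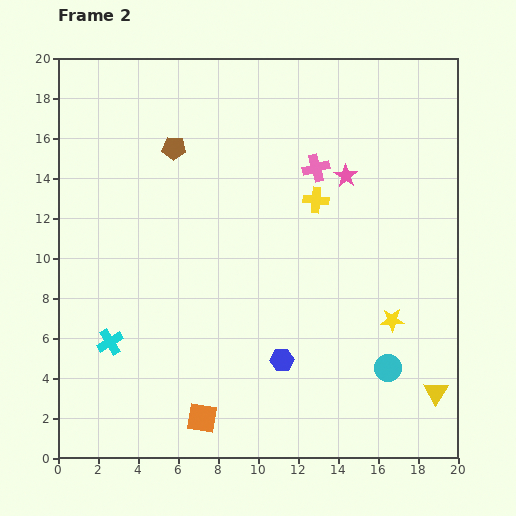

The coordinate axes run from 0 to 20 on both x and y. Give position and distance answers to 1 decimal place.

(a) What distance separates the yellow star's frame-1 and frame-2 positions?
1.4

The yellow star moved from (18.1, 6.9) to (16.7, 6.9), a distance of √(1.4² + 0.0²) ≈ 1.4.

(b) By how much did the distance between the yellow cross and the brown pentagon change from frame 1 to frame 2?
-1.1

Distance in frame 1: 8.7. Distance in frame 2: 7.6.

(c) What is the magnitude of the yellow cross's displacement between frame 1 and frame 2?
4.1

The yellow cross moved from (11.6, 16.8) to (12.9, 12.9), a distance of √(1.3² + 3.9²) ≈ 4.1.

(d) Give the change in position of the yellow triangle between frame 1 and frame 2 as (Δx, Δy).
(3.4, -3.7)

The yellow triangle was at (15.5, 7.0) in frame 1 and (18.9, 3.3) in frame 2.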